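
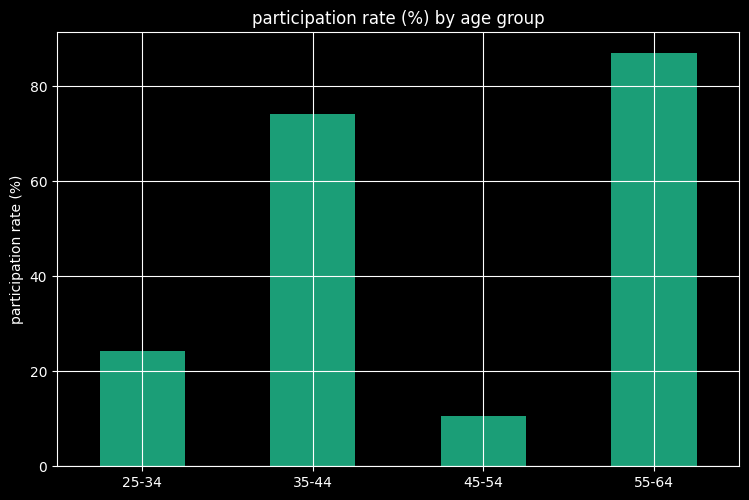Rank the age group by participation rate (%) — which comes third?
25-34

Top 4: 55-64 ≈ 90, 35-44 ≈ 70, 25-34 ≈ 20, 45-54 ≈ 10.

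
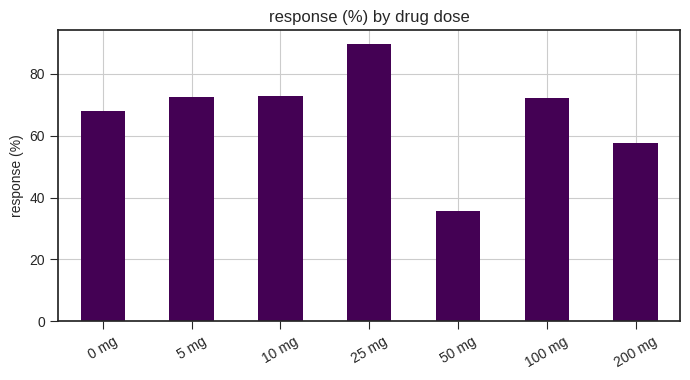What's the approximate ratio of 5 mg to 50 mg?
≈ 1.75×

5 mg ≈ 70, 50 mg ≈ 40; 70/40 ≈ 1.75.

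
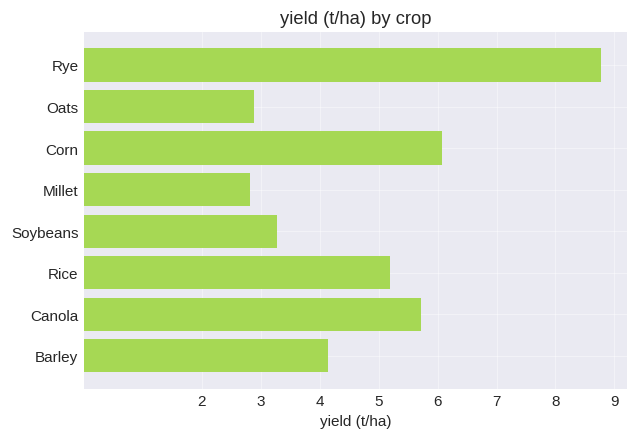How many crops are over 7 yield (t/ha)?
Above 7: Rye.

1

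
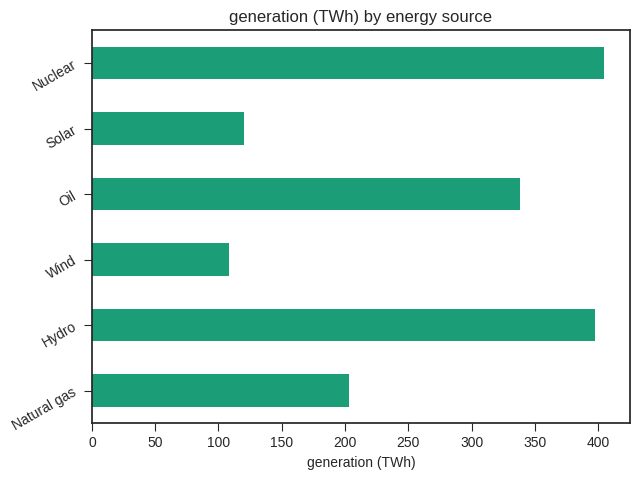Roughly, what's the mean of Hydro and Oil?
≈ 375

(400 + 350) / 2 ≈ 375.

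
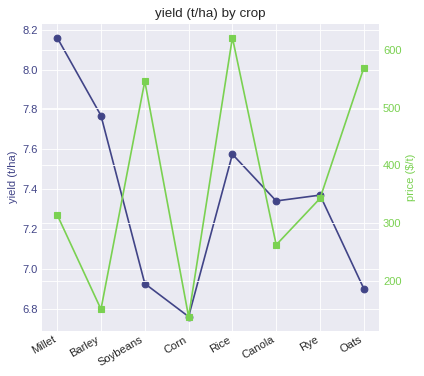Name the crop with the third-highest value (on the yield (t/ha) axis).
Top 4 (on the yield (t/ha) axis): Millet ≈ 8.2, Barley ≈ 7.8, Rice ≈ 7.6, Rye ≈ 7.4.

Rice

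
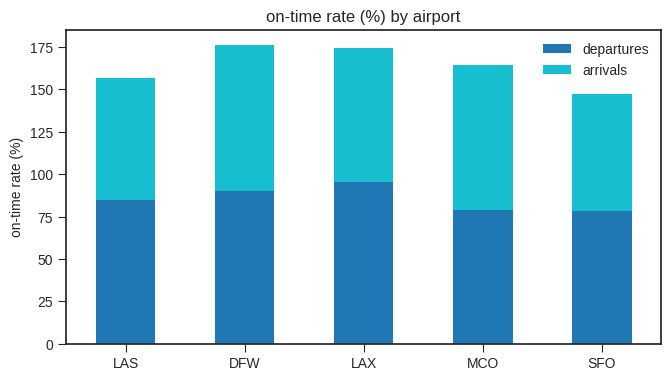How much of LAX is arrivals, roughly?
arrivals top ≈ 180, bottom ≈ 100; segment ≈ 80.

≈ 80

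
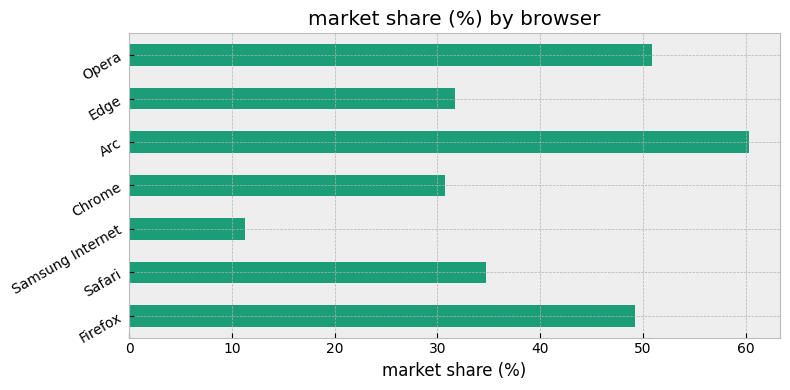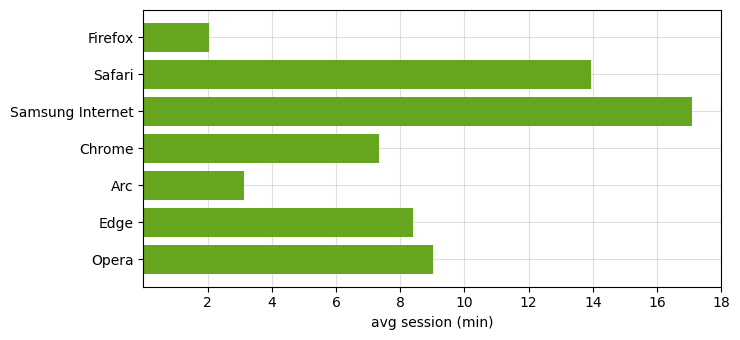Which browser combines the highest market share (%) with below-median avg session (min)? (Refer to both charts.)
Chart 2 median avg session (min) ≈ 8; below-median browsers: Firefox, Chrome, Arc. Among those, Arc has the highest market share (%) (≈ 60).

Arc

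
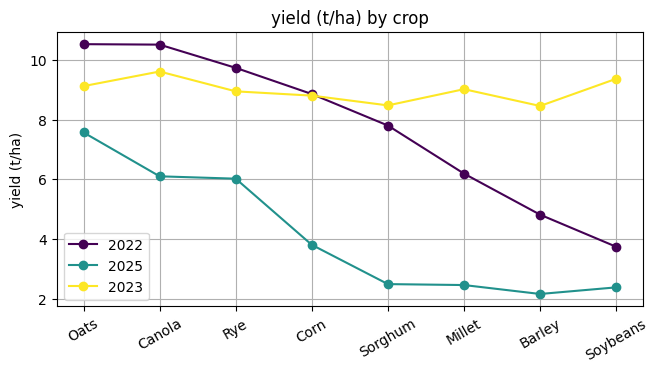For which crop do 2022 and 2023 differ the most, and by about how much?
Soybeans, ≈ 5 t/ha

Soybeans: 2022 ≈ 4, 2023 ≈ 9 → gap ≈ 5. Next-largest (Barley) is only ≈ 3.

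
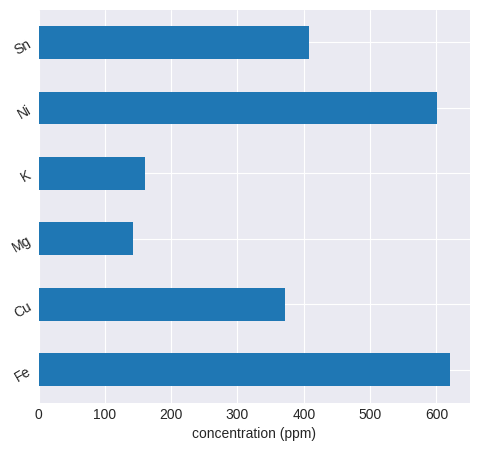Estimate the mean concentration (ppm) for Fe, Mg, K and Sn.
(600 + 100 + 200 + 400) / 4 ≈ 325.

≈ 325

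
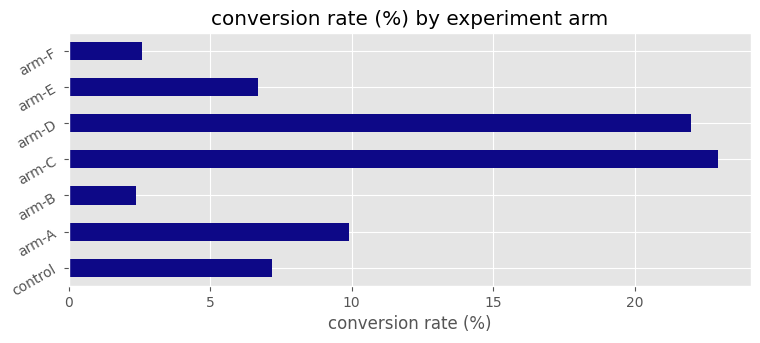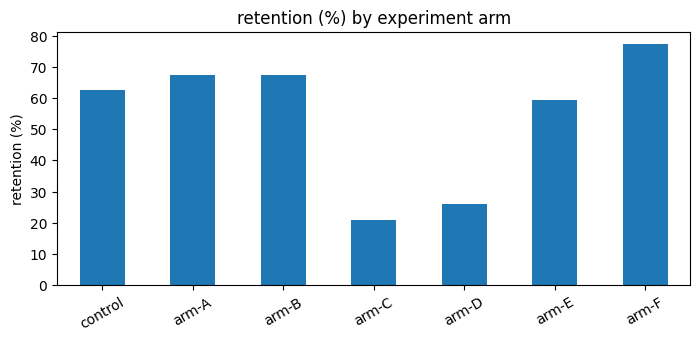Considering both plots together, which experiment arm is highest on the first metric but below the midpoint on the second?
arm-C

Chart 2 median retention (%) ≈ 60; below-median experiment arms: arm-C, arm-D, arm-E. Among those, arm-C has the highest conversion rate (%) (≈ 25).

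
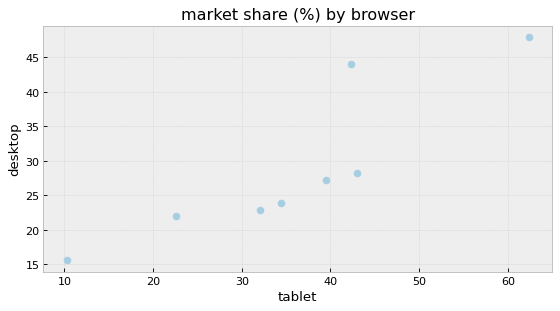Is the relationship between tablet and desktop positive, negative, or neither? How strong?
positive, strong

Points are positively correlated; strong (|r| ≈ 0.9).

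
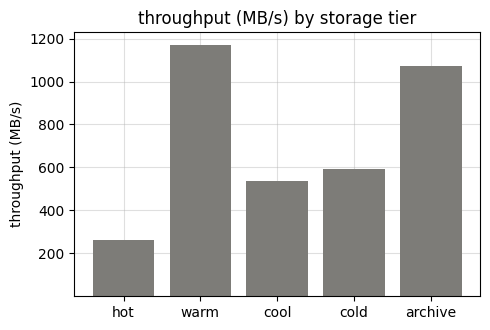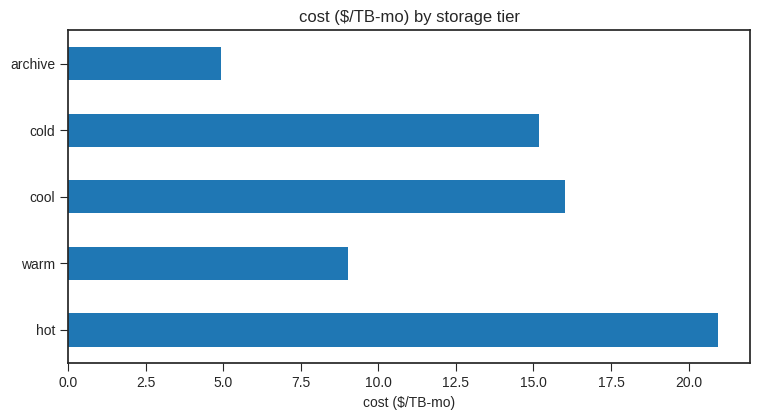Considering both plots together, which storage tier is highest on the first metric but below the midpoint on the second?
Chart 2 median cost ($/TB-mo) ≈ 16; below-median storage tiers: warm, archive. Among those, warm has the highest throughput (MB/s) (≈ 1200).

warm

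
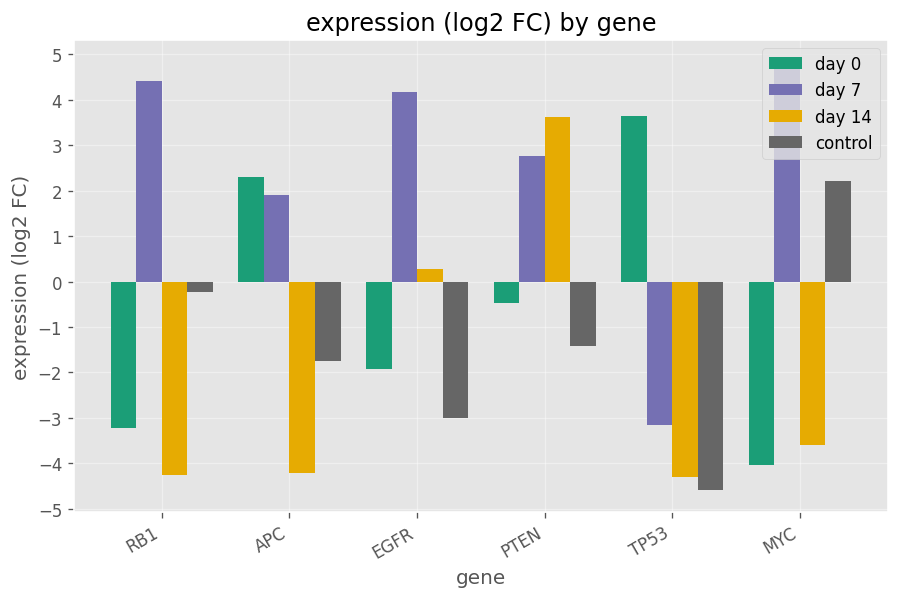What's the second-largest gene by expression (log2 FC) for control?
RB1

Top 3 for control: MYC ≈ 2, RB1 ≈ 0, PTEN ≈ -1.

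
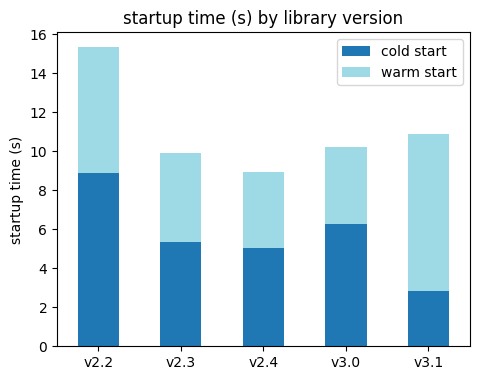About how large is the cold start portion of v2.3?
cold start top ≈ 6, bottom ≈ 0; segment ≈ 6.

≈ 6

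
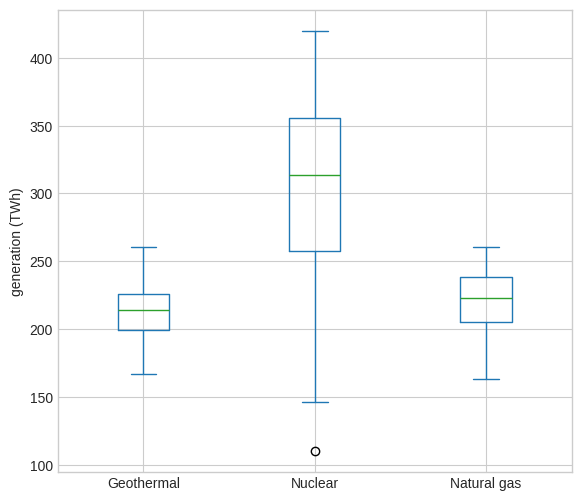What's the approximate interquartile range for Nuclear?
≈ 100

Q3 ≈ 360, Q1 ≈ 260; IQR ≈ 100.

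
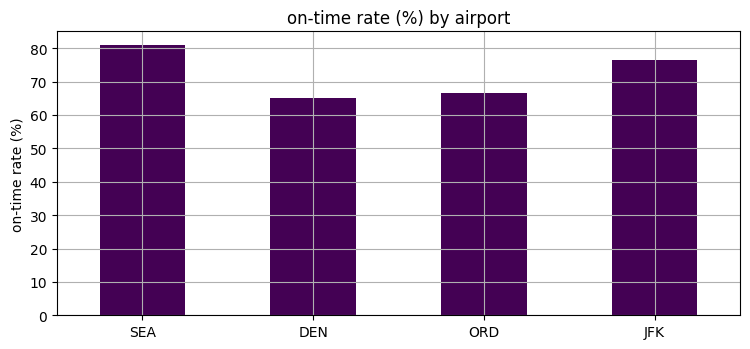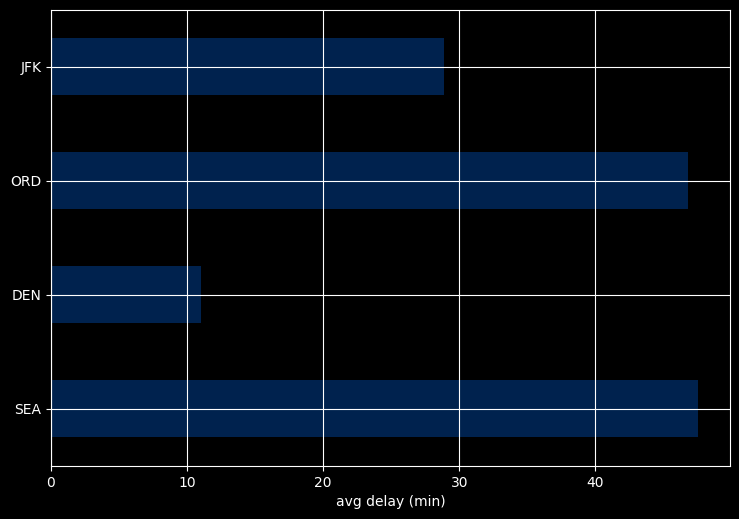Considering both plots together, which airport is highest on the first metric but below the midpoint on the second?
JFK

Chart 2 median avg delay (min) ≈ 40; below-median airports: DEN, JFK. Among those, JFK has the highest on-time rate (%) (≈ 80).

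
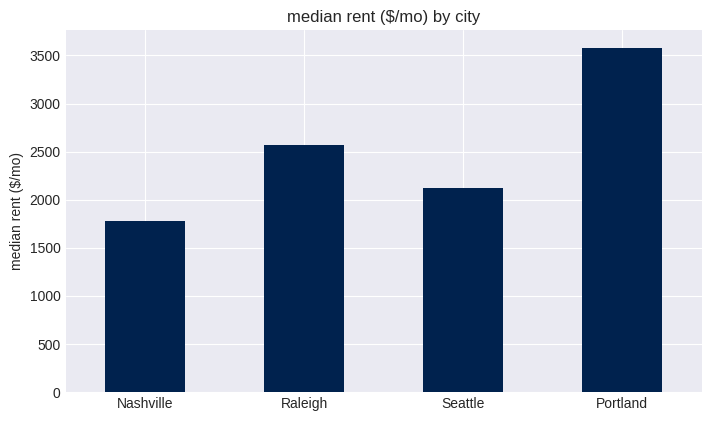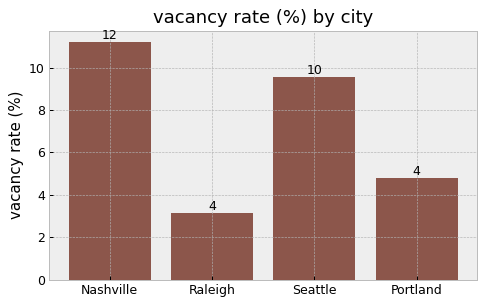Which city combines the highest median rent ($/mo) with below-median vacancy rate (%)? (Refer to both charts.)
Portland

Chart 2 median vacancy rate (%) ≈ 8; below-median cities: Raleigh, Portland. Among those, Portland has the highest median rent ($/mo) (≈ 3500).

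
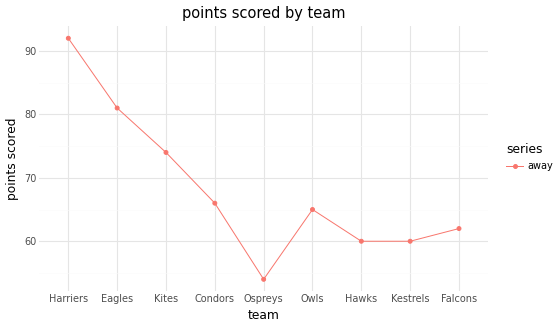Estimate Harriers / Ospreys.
Harriers ≈ 90, Ospreys ≈ 55; 90/55 ≈ 1.64.

≈ 1.64×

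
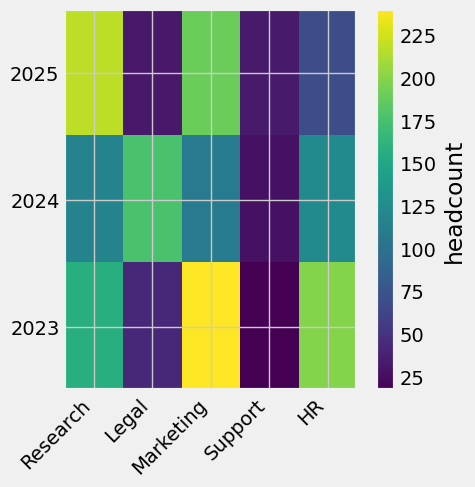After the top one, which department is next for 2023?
HR

Top 3 for 2023: Marketing ≈ 240, HR ≈ 200, Research ≈ 160.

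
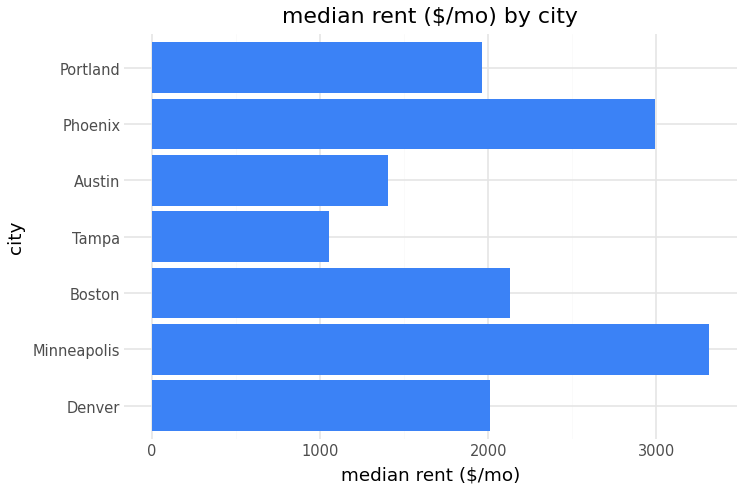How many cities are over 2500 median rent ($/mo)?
2

Above 2500: Minneapolis, Phoenix.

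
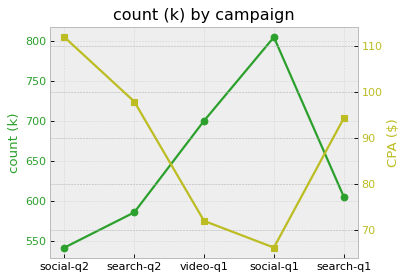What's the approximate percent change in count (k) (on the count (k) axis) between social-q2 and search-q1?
≈ +9.1%

social-q2 ≈ 550, search-q1 ≈ 600; (600 − 550) / 550 ≈ +9.1%.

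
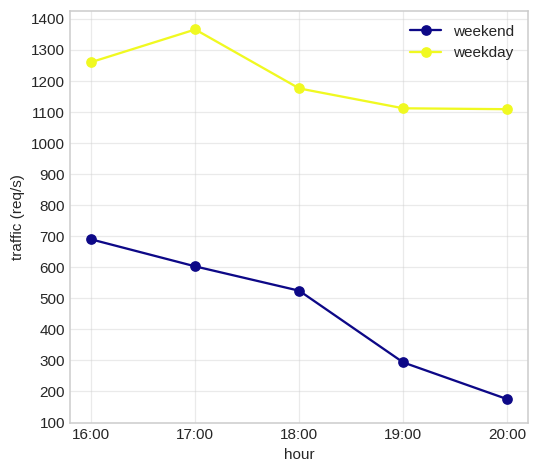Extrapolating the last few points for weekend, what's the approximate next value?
Last three: 500, 300, 200 → slope ≈ -150/step → next ≈ 50.

≈ 50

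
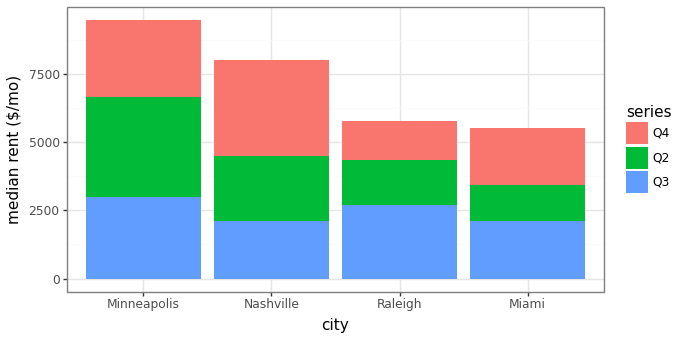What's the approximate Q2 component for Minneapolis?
Q2 top ≈ 7000, bottom ≈ 3000; segment ≈ 4000.

≈ 4000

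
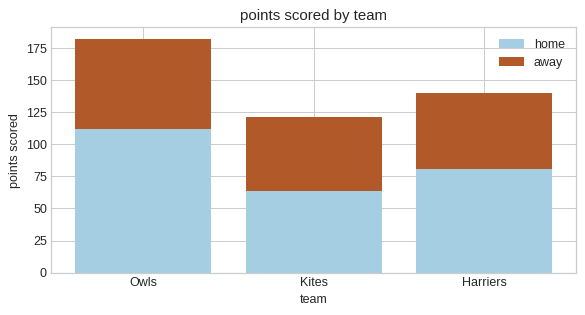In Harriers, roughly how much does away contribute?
≈ 60

away top ≈ 140, bottom ≈ 80; segment ≈ 60.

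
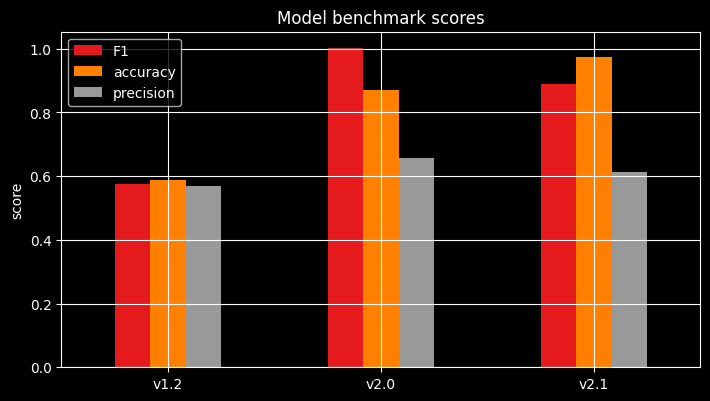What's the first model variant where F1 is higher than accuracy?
v2.0

v1.2: F1 ≈ 0.6 vs accuracy ≈ 0.6 (not yet); v2.0: F1 ≈ 1.0 vs accuracy ≈ 0.9 (first crossover).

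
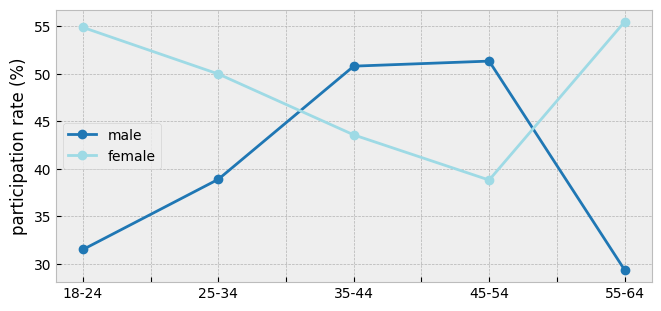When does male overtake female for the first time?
25-34: male ≈ 40 vs female ≈ 50 (not yet); 35-44: male ≈ 50 vs female ≈ 45 (first crossover).

35-44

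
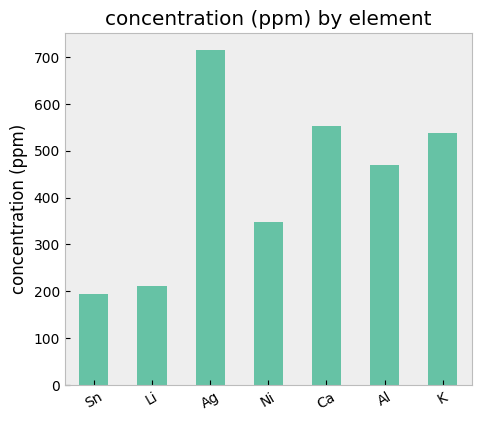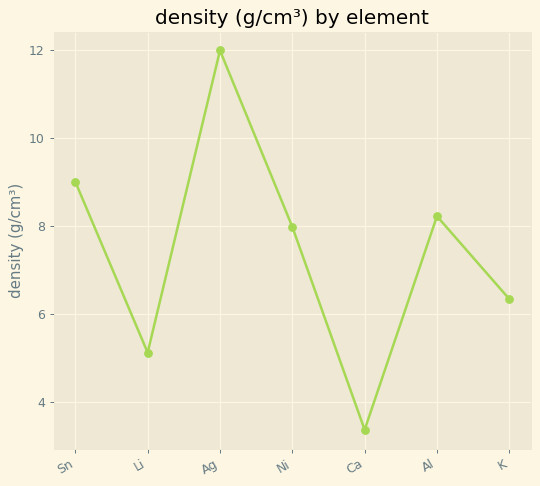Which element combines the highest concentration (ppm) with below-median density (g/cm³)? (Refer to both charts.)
Chart 2 median density (g/cm³) ≈ 8; below-median elements: Li, Ca, K. Among those, Ca has the highest concentration (ppm) (≈ 600).

Ca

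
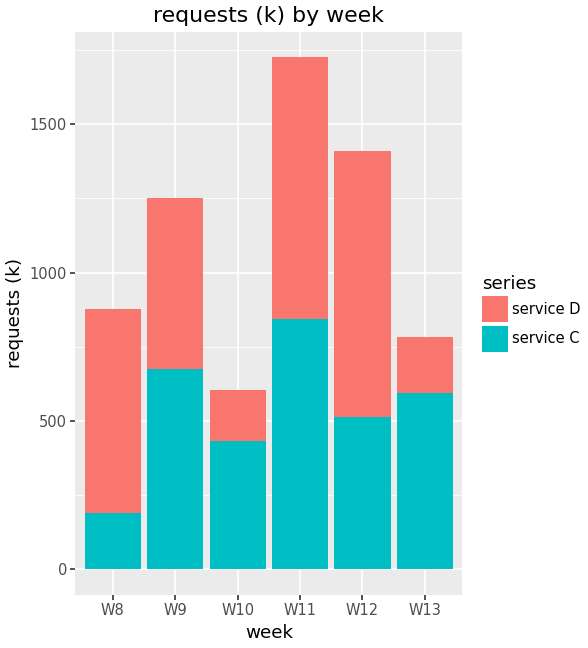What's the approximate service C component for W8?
≈ 200

service C top ≈ 200, bottom ≈ 0; segment ≈ 200.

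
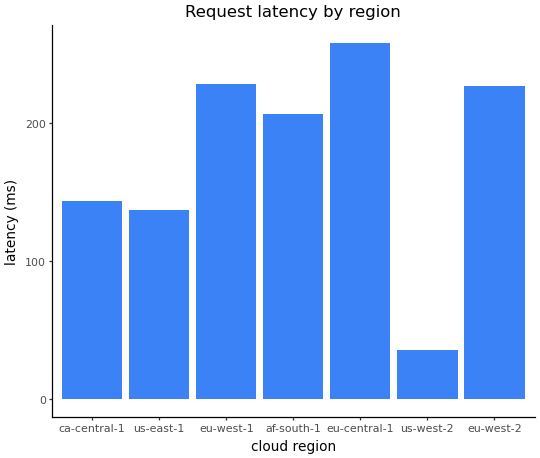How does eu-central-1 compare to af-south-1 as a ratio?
eu-central-1 ≈ 250, af-south-1 ≈ 200; 250/200 ≈ 1.25.

≈ 1.25×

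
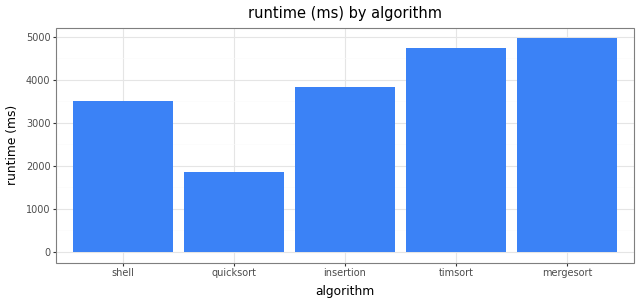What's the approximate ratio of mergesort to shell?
mergesort ≈ 5000, shell ≈ 3500; 5000/3500 ≈ 1.43.

≈ 1.43×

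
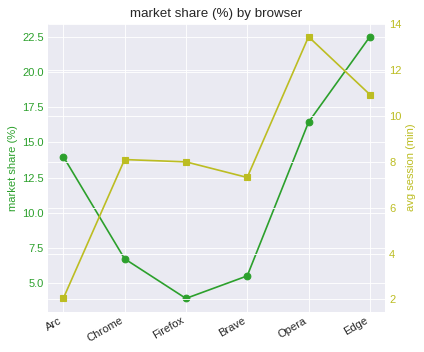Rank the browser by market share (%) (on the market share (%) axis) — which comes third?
Arc

Top 4 (on the market share (%) axis): Edge ≈ 22, Opera ≈ 16, Arc ≈ 14, Chrome ≈ 6.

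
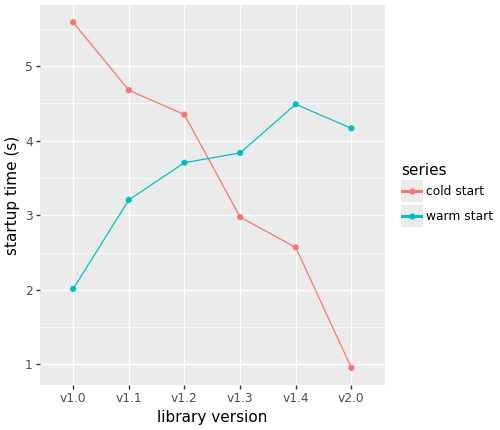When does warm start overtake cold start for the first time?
v1.2: warm start ≈ 3.5 vs cold start ≈ 4.5 (not yet); v1.3: warm start ≈ 4.0 vs cold start ≈ 3.0 (first crossover).

v1.3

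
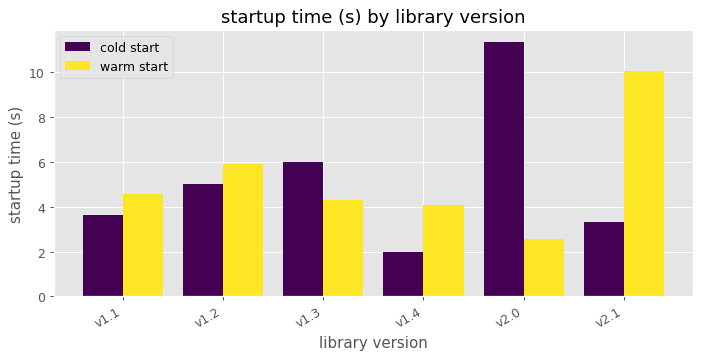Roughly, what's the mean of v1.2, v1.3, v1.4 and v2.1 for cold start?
(5 + 6 + 2 + 3) / 4 ≈ 4.

≈ 4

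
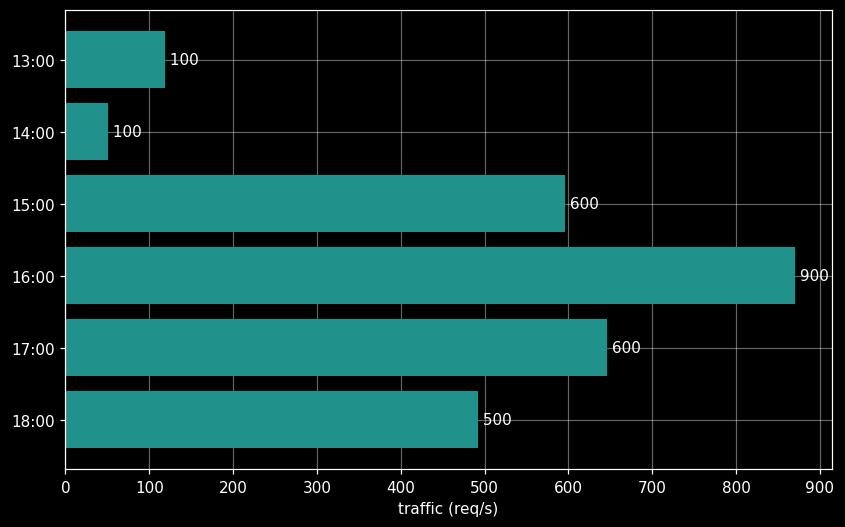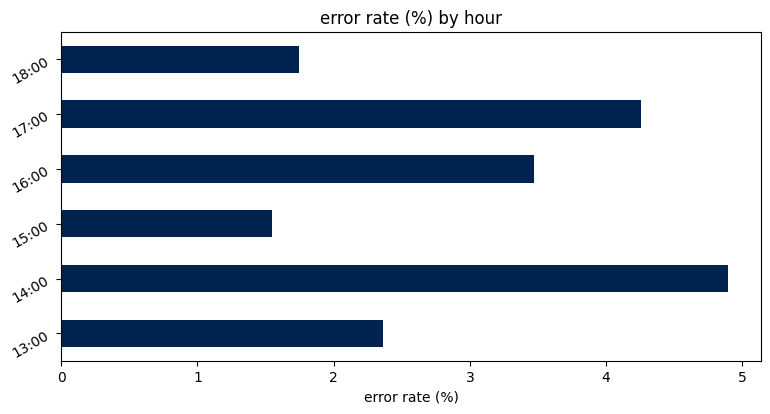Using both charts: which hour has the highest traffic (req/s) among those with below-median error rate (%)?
Chart 2 median error rate (%) ≈ 3; below-median hours: 13:00, 15:00, 18:00. Among those, 15:00 has the highest traffic (req/s) (≈ 600).

15:00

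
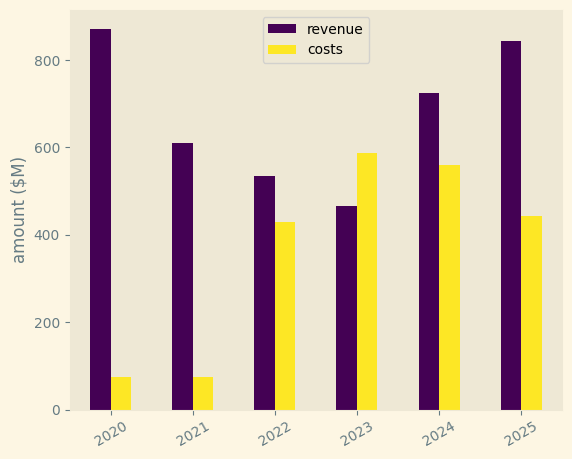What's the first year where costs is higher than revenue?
2023

2022: costs ≈ 400 vs revenue ≈ 500 (not yet); 2023: costs ≈ 600 vs revenue ≈ 500 (first crossover).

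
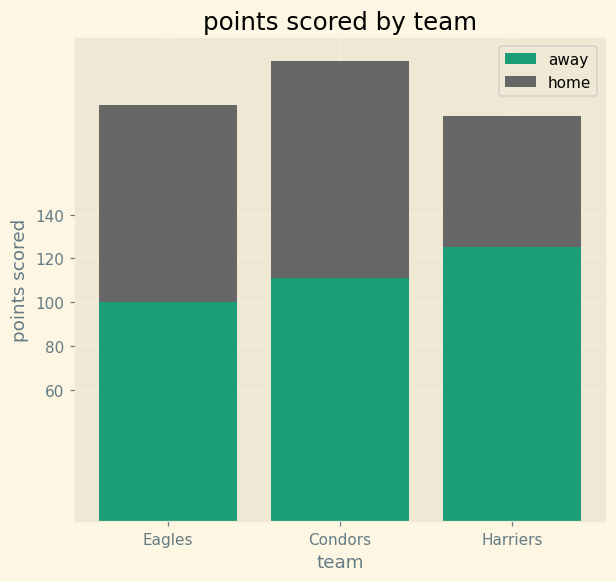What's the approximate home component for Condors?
home top ≈ 200, bottom ≈ 120; segment ≈ 80.

≈ 80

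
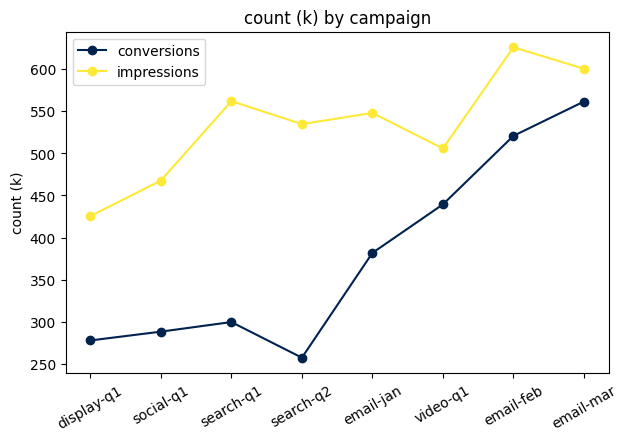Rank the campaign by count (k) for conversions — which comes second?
email-feb

Top 3 for conversions: email-mar ≈ 550, email-feb ≈ 500, video-q1 ≈ 450.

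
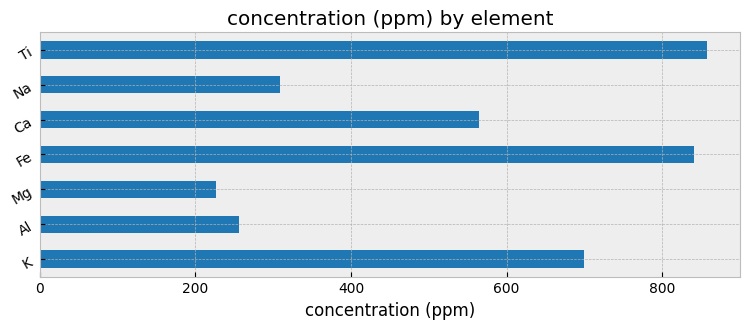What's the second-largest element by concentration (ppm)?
Fe

Top 3: Ti ≈ 900, Fe ≈ 800, K ≈ 700.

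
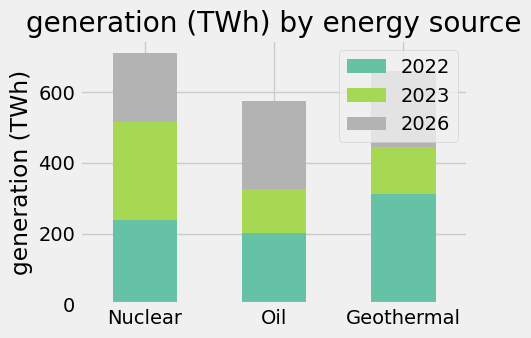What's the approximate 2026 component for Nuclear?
2026 top ≈ 700, bottom ≈ 500; segment ≈ 200.

≈ 200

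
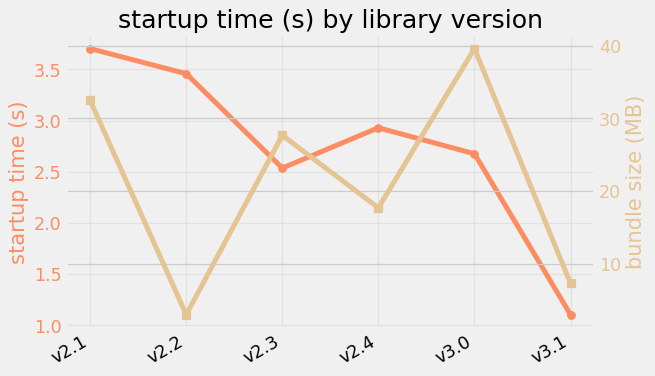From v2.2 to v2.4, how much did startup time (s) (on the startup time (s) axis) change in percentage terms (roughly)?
≈ -14.3%

v2.2 ≈ 3.5, v2.4 ≈ 3.0; (3.0 − 3.5) / 3.5 ≈ -14.3%.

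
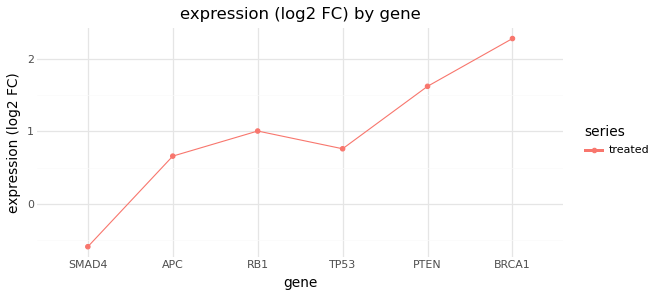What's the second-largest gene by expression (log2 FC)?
PTEN

Top 3: BRCA1 ≈ 2.5, PTEN ≈ 1.5, RB1 ≈ 1.0.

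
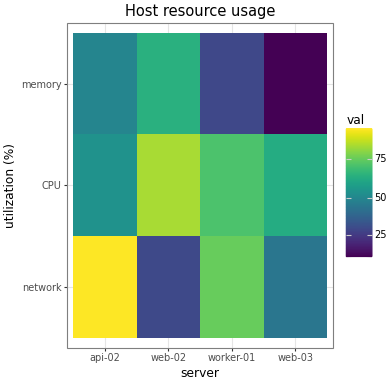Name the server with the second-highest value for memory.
Top 3 for memory: web-02 ≈ 60, api-02 ≈ 50, worker-01 ≈ 30.

api-02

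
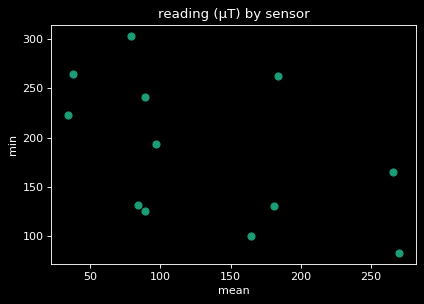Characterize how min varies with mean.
negative, moderate

Points are negatively correlated; moderate (|r| ≈ 0.5).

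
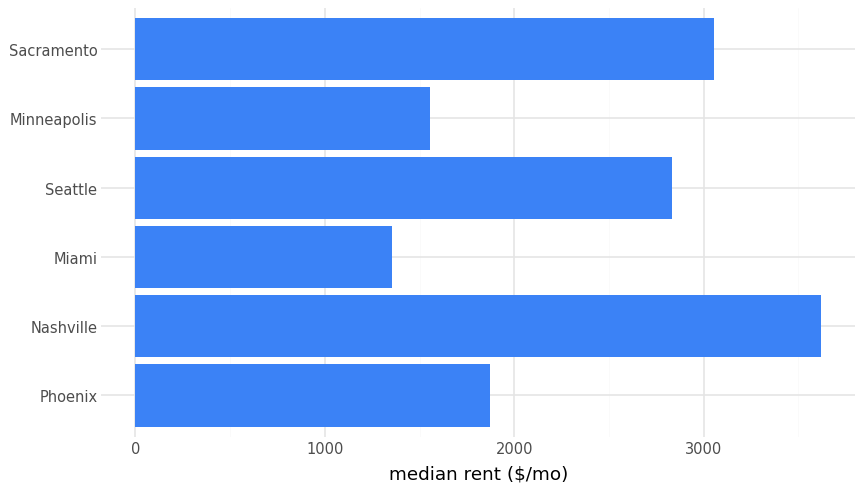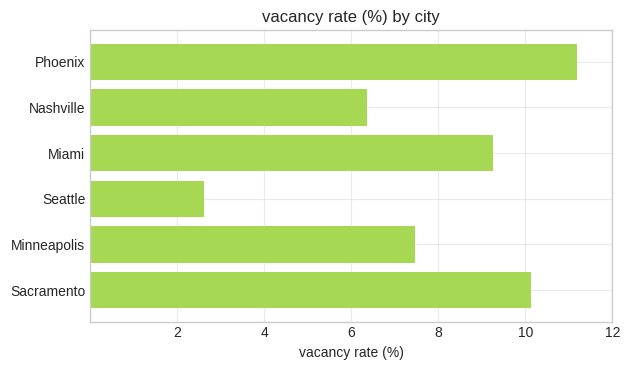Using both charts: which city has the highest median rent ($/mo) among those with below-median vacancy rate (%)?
Chart 2 median vacancy rate (%) ≈ 8; below-median cities: Nashville, Seattle, Minneapolis. Among those, Nashville has the highest median rent ($/mo) (≈ 3500).

Nashville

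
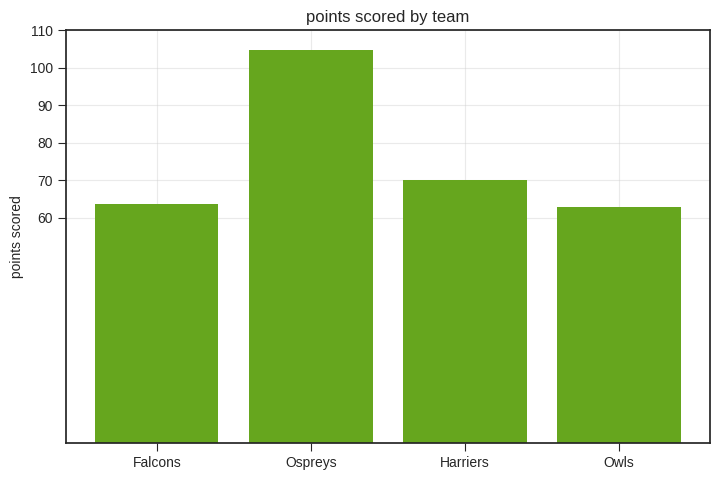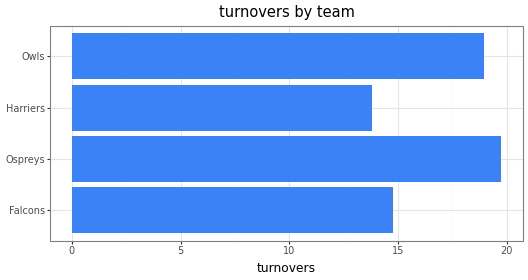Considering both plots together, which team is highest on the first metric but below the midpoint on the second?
Harriers

Chart 2 median turnovers ≈ 16; below-median teams: Falcons, Harriers. Among those, Harriers has the highest points scored (≈ 70).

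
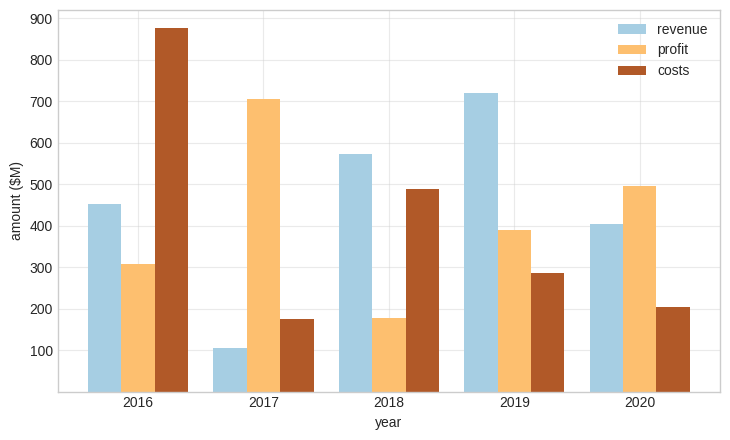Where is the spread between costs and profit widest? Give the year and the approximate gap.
2016, ≈ 600 $M

2016: costs ≈ 900, profit ≈ 300 → gap ≈ 600. Next-largest (2017) is only ≈ 500.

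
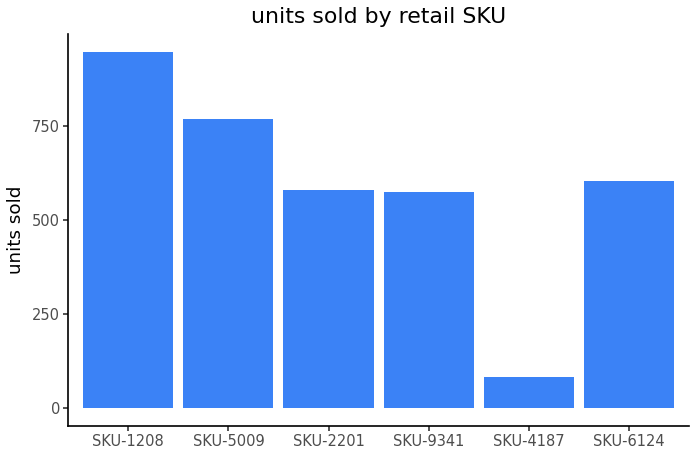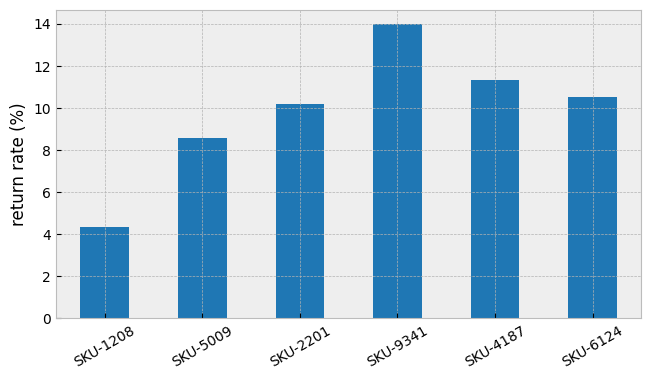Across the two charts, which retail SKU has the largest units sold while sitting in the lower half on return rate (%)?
SKU-1208

Chart 2 median return rate (%) ≈ 10; below-median retail SKUs: SKU-1208, SKU-5009, SKU-2201. Among those, SKU-1208 has the highest units sold (≈ 900).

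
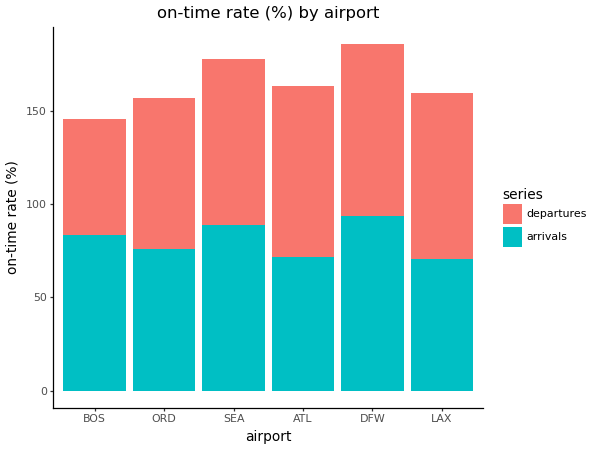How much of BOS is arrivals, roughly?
≈ 80

arrivals top ≈ 80, bottom ≈ 0; segment ≈ 80.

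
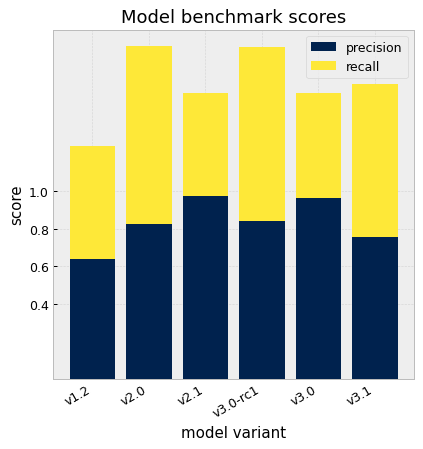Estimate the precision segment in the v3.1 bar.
≈ 0.8

precision top ≈ 0.8, bottom ≈ 0.0; segment ≈ 0.8.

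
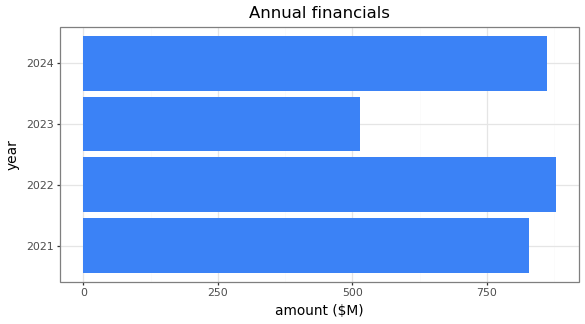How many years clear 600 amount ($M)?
Above 600: 2021, 2022, 2024.

3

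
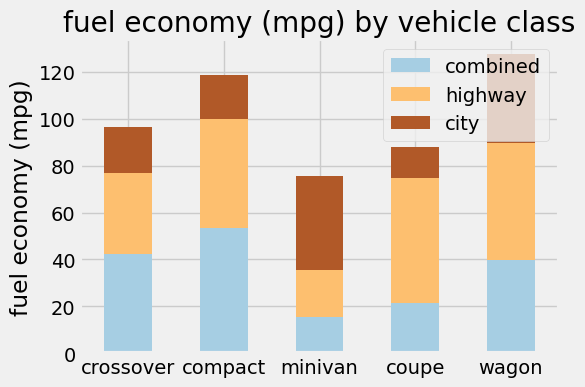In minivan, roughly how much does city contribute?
city top ≈ 80, bottom ≈ 40; segment ≈ 40.

≈ 40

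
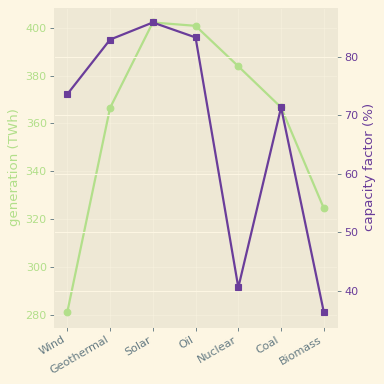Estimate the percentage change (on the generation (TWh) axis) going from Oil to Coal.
≈ -10%

Oil ≈ 400, Coal ≈ 360; (360 − 400) / 400 ≈ -10%.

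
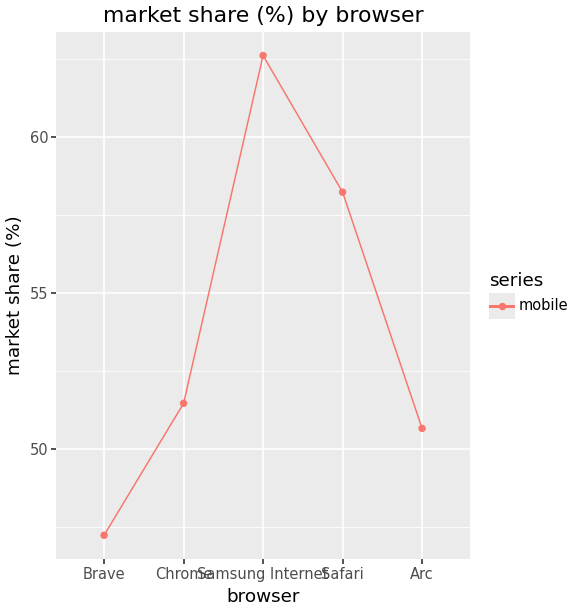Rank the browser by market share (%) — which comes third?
Chrome

Top 4: Samsung Internet ≈ 62, Safari ≈ 58, Chrome ≈ 52, Arc ≈ 50.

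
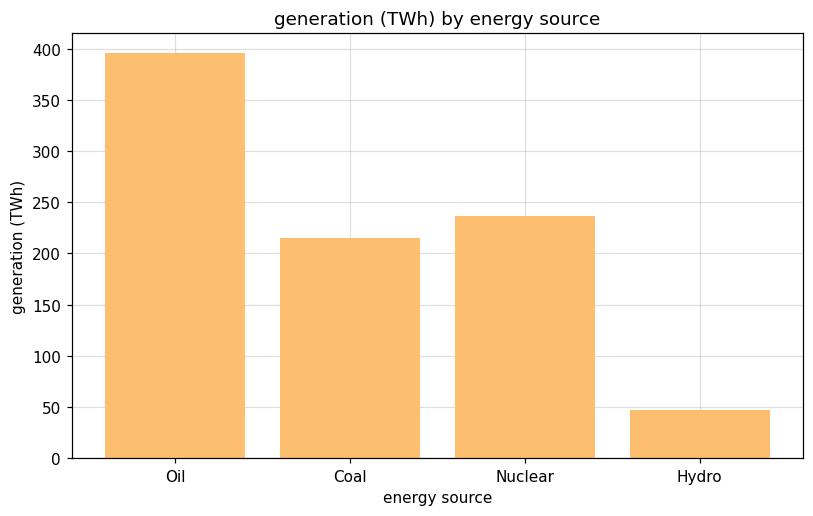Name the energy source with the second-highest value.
Nuclear

Top 3: Oil ≈ 400, Nuclear ≈ 250, Coal ≈ 200.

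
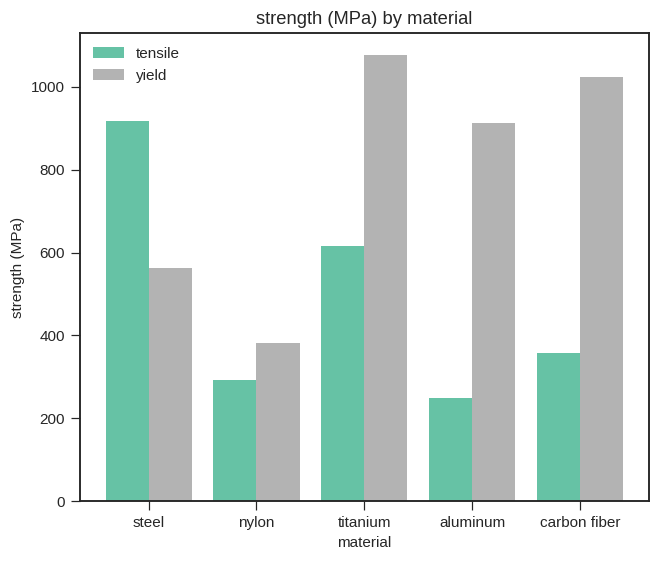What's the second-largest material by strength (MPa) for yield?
Top 3 for yield: titanium ≈ 1100, carbon fiber ≈ 1000, aluminum ≈ 900.

carbon fiber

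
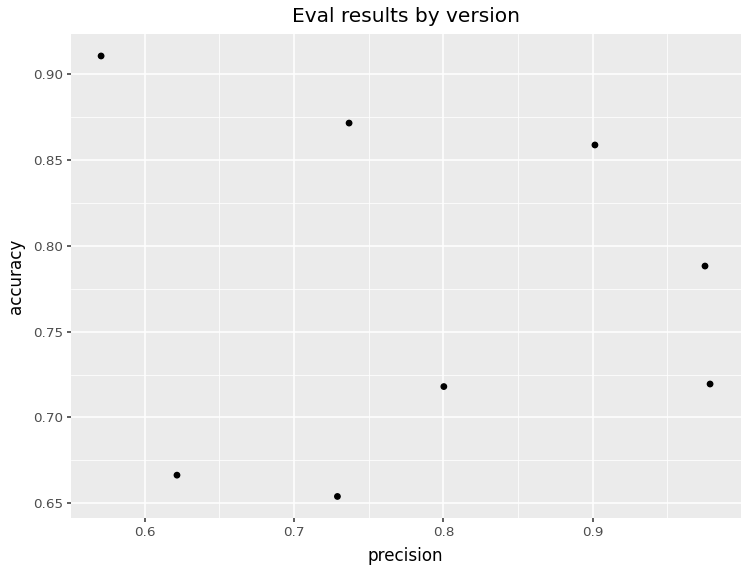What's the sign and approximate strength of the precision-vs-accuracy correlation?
Points are roughly uncorrelated; weak (|r| ≈ 0.1).

no clear correlation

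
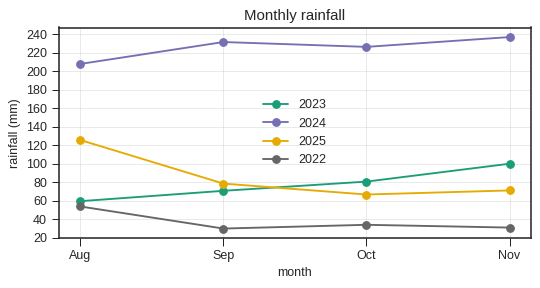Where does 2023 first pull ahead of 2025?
Sep: 2023 ≈ 80 vs 2025 ≈ 80 (not yet); Oct: 2023 ≈ 80 vs 2025 ≈ 60 (first crossover).

Oct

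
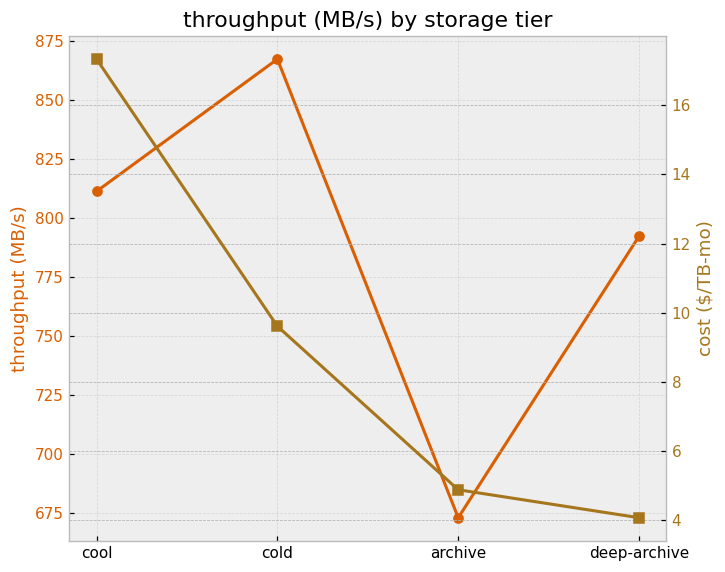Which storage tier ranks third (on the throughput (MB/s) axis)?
deep-archive

Top 4 (on the throughput (MB/s) axis): cold ≈ 860, cool ≈ 820, deep-archive ≈ 800, archive ≈ 680.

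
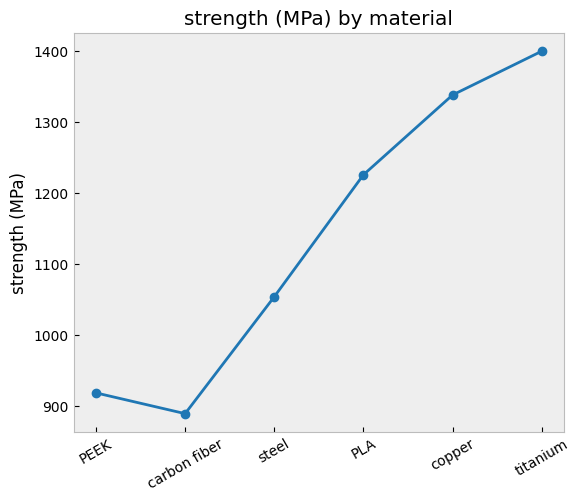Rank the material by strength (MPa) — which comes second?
Top 3: titanium ≈ 1400, copper ≈ 1350, PLA ≈ 1250.

copper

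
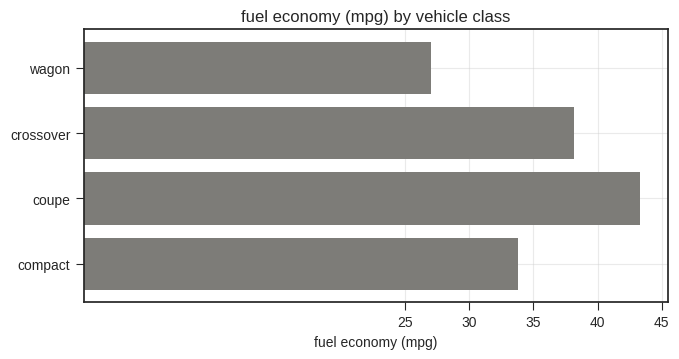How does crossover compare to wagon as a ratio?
crossover ≈ 40, wagon ≈ 25; 40/25 ≈ 1.6.

≈ 1.6×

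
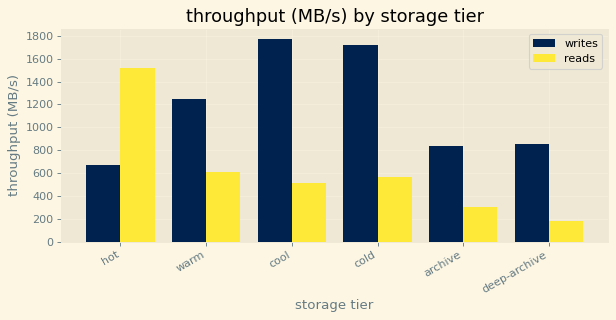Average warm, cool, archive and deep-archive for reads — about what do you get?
(600 + 600 + 200 + 200) / 4 ≈ 400.

≈ 400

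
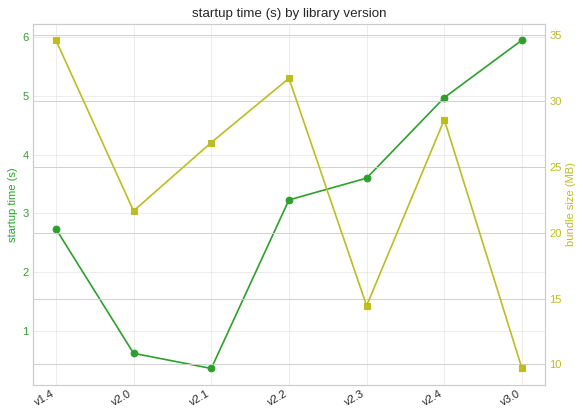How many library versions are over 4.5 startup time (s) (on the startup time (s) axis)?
Above 4.5: v2.4, v3.0.

2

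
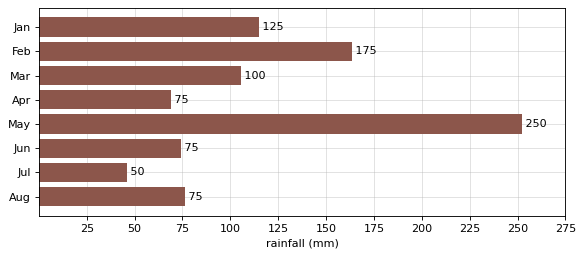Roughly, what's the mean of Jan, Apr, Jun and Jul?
≈ 81

(125 + 75 + 75 + 50) / 4 ≈ 81.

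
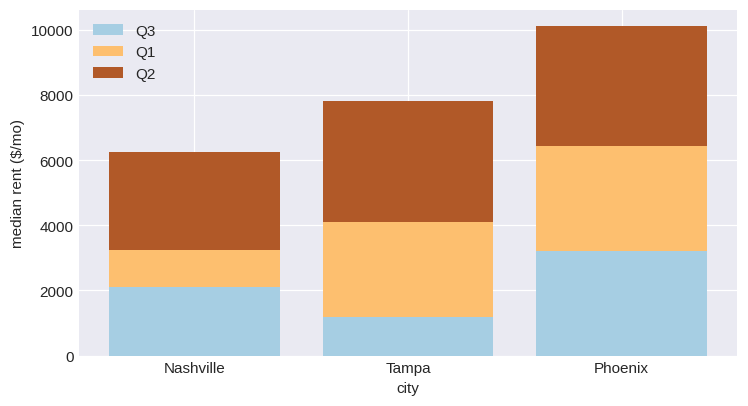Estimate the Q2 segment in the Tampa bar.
≈ 4000

Q2 top ≈ 8000, bottom ≈ 4000; segment ≈ 4000.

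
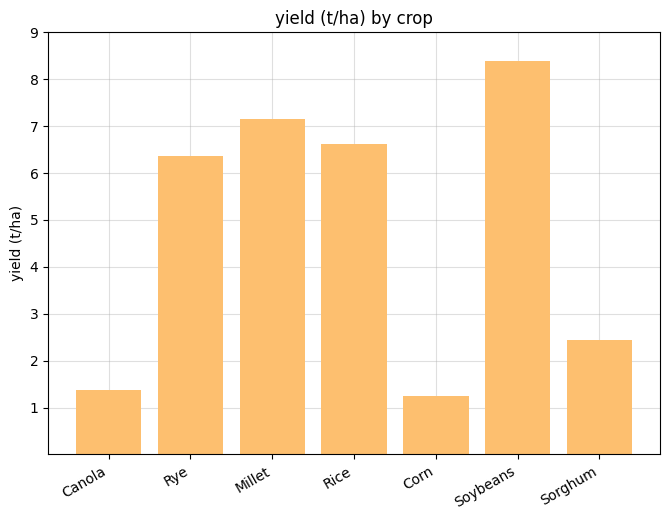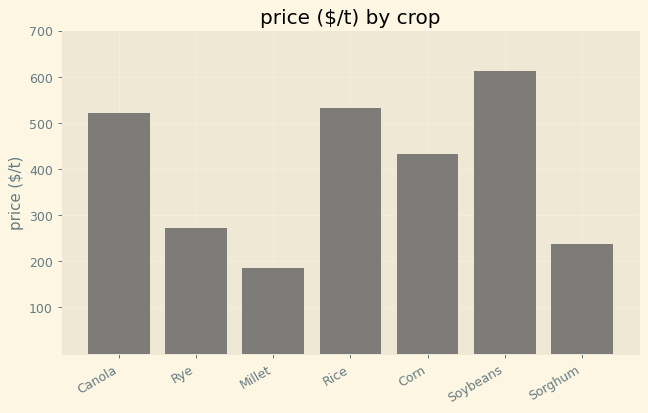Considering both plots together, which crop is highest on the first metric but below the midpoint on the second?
Chart 2 median price ($/t) ≈ 400; below-median crops: Rye, Millet, Sorghum. Among those, Millet has the highest yield (t/ha) (≈ 7).

Millet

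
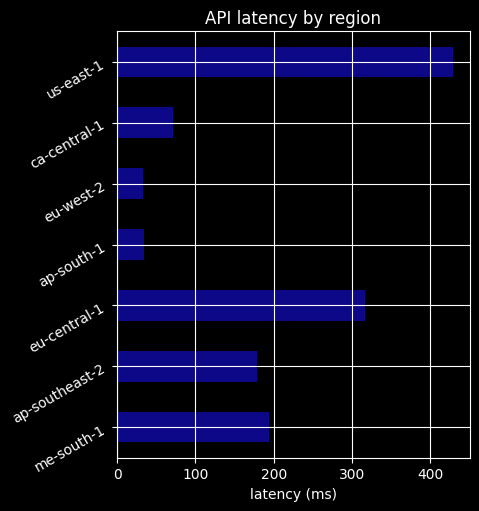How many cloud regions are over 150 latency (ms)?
Above 150: me-south-1, ap-southeast-2, eu-central-1, us-east-1.

4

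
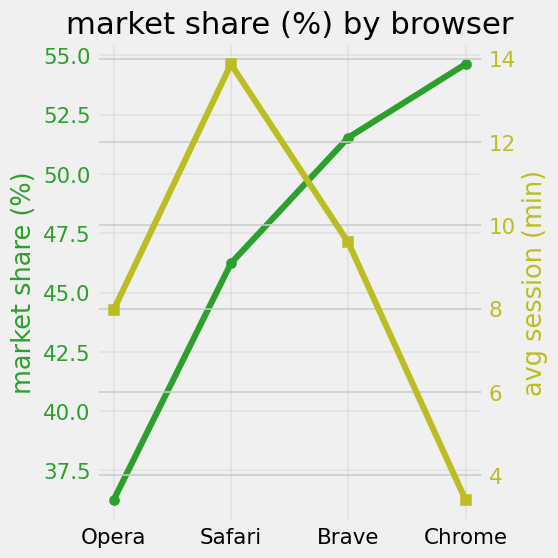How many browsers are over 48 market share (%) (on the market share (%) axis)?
Above 48: Brave, Chrome.

2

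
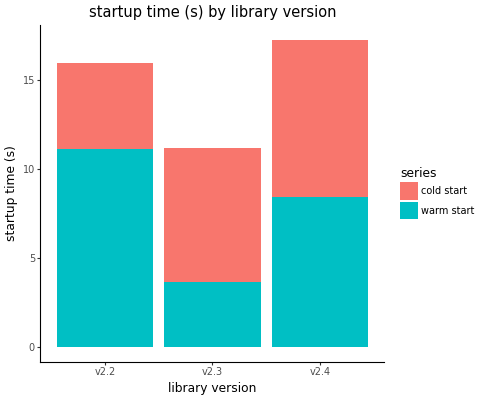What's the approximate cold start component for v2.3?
cold start top ≈ 12, bottom ≈ 4; segment ≈ 8.

≈ 8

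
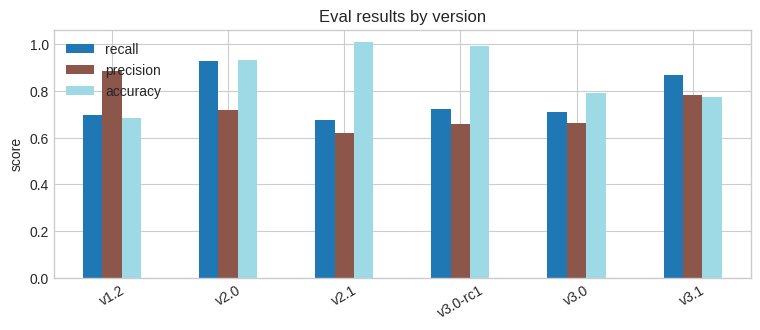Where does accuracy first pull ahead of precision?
v1.2: accuracy ≈ 0.7 vs precision ≈ 0.9 (not yet); v2.0: accuracy ≈ 0.9 vs precision ≈ 0.7 (first crossover).

v2.0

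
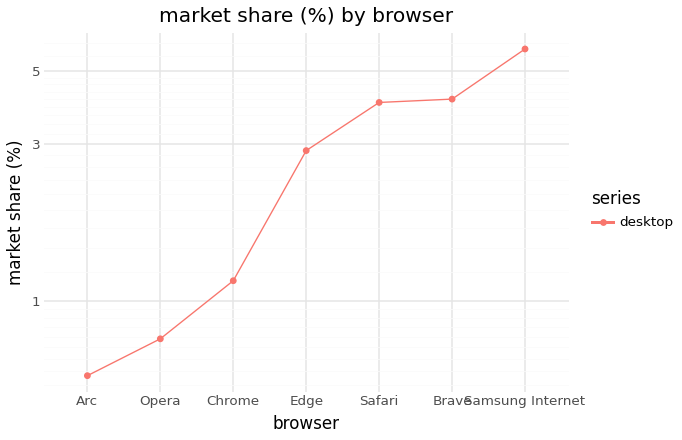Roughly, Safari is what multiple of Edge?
Safari ≈ 4.0, Edge ≈ 3.0; 4.0/3.0 ≈ 1.33.

≈ 1.33×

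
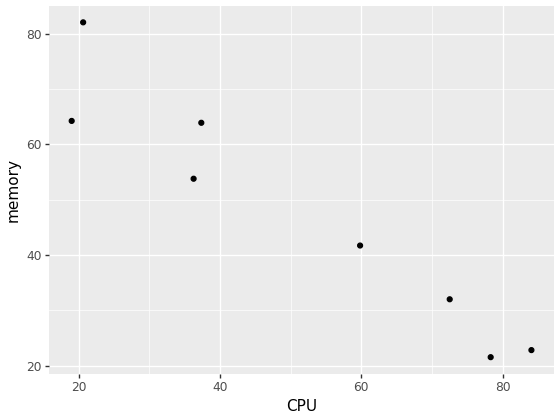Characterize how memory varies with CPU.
Points are negatively correlated; strong (|r| ≈ 1.0).

negative, strong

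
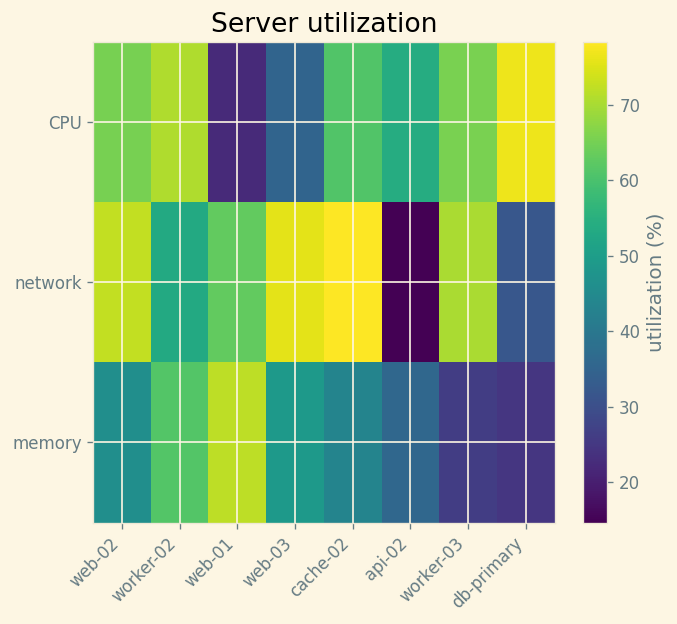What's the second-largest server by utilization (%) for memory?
Top 3 for memory: web-01 ≈ 70, worker-02 ≈ 60, web-03 ≈ 50.

worker-02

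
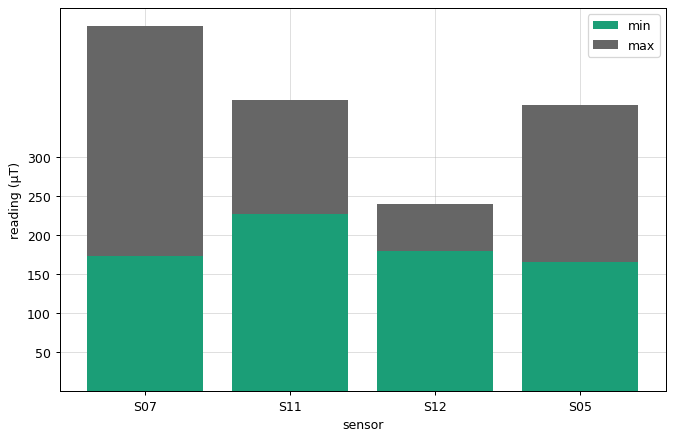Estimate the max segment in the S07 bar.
≈ 300

max top ≈ 450, bottom ≈ 150; segment ≈ 300.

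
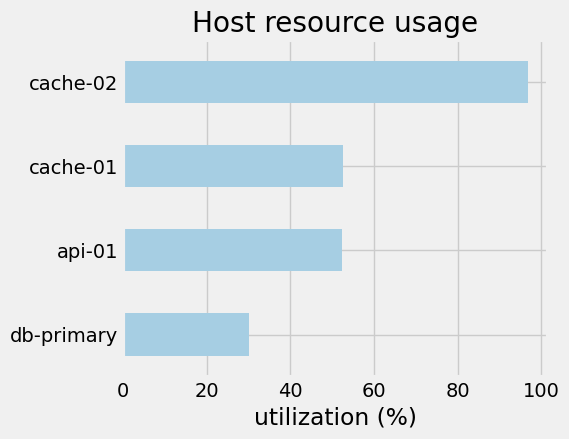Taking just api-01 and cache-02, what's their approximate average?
(50 + 100) / 2 ≈ 75.

≈ 75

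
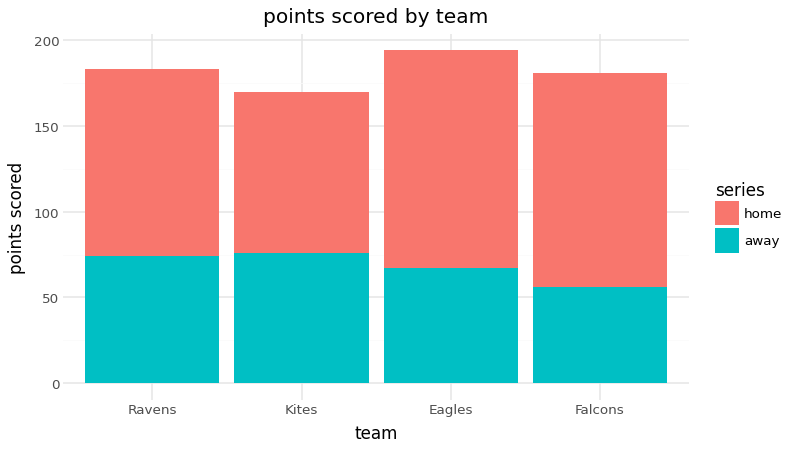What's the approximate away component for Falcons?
away top ≈ 60, bottom ≈ 0; segment ≈ 60.

≈ 60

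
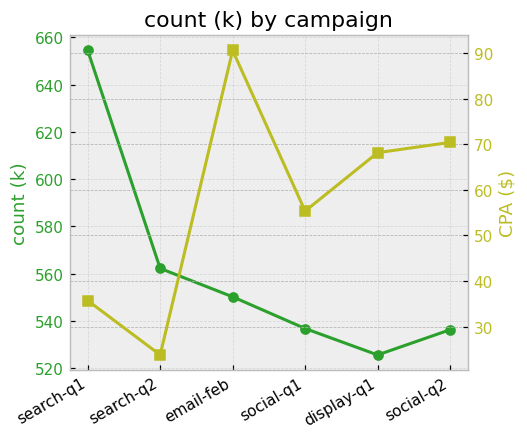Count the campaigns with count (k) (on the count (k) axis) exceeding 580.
1

Above 580: search-q1.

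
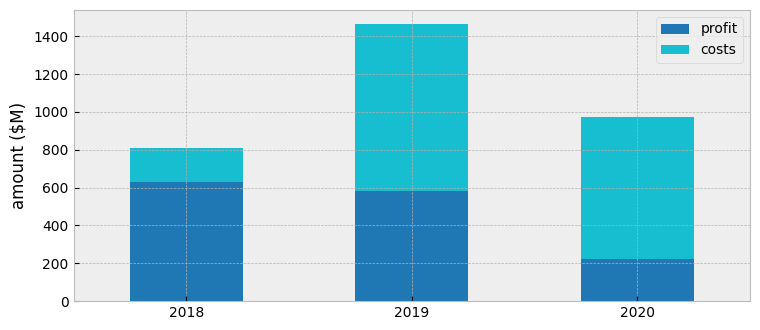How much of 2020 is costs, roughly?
≈ 800

costs top ≈ 1000, bottom ≈ 200; segment ≈ 800.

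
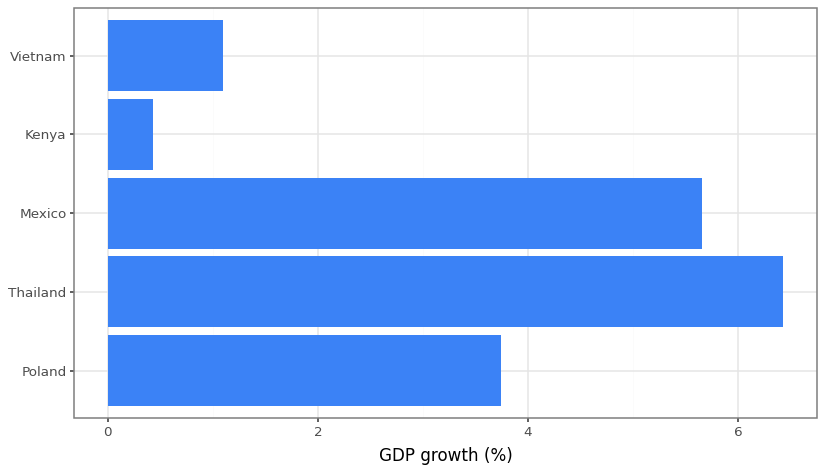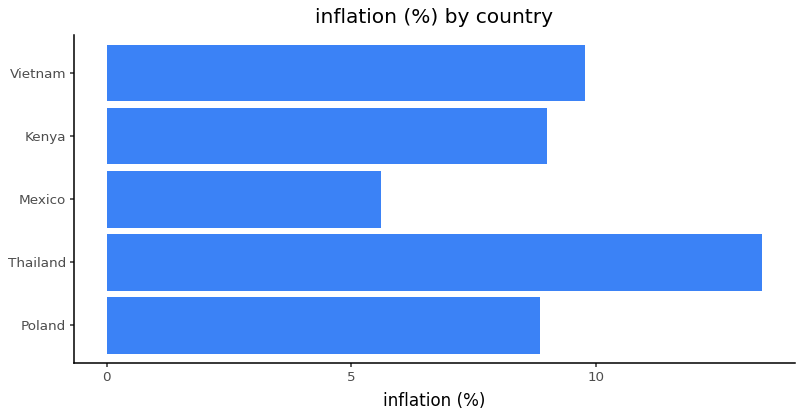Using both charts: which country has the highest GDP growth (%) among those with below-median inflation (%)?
Mexico

Chart 2 median inflation (%) ≈ 8; below-median countries: Poland, Mexico. Among those, Mexico has the highest GDP growth (%) (≈ 6).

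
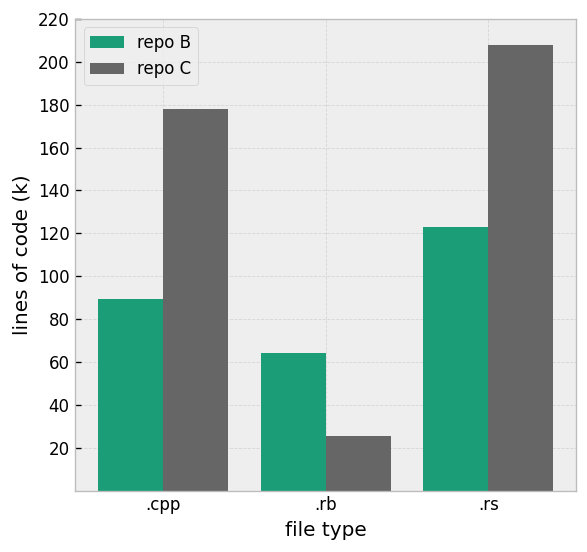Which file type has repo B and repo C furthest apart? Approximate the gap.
.cpp, ≈ 100 k

.cpp: repo B ≈ 80, repo C ≈ 180 → gap ≈ 100. Next-largest (.rs) is only ≈ 80.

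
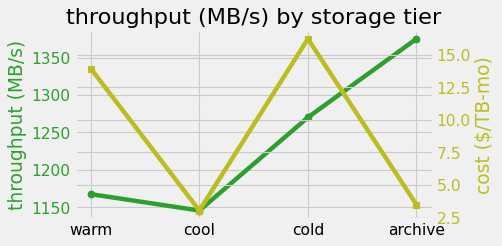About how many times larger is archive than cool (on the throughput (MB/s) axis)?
≈ 1.21×

archive ≈ 1380, cool ≈ 1140; 1380/1140 ≈ 1.21.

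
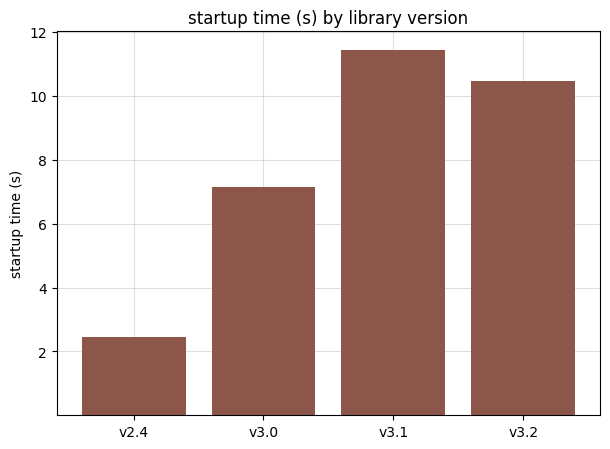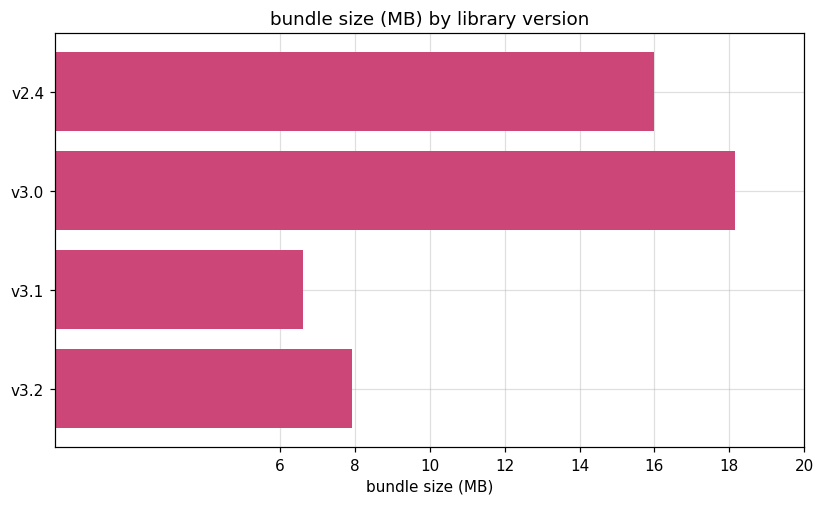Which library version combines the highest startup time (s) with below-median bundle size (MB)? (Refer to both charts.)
v3.1

Chart 2 median bundle size (MB) ≈ 12; below-median library versions: v3.1, v3.2. Among those, v3.1 has the highest startup time (s) (≈ 12).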